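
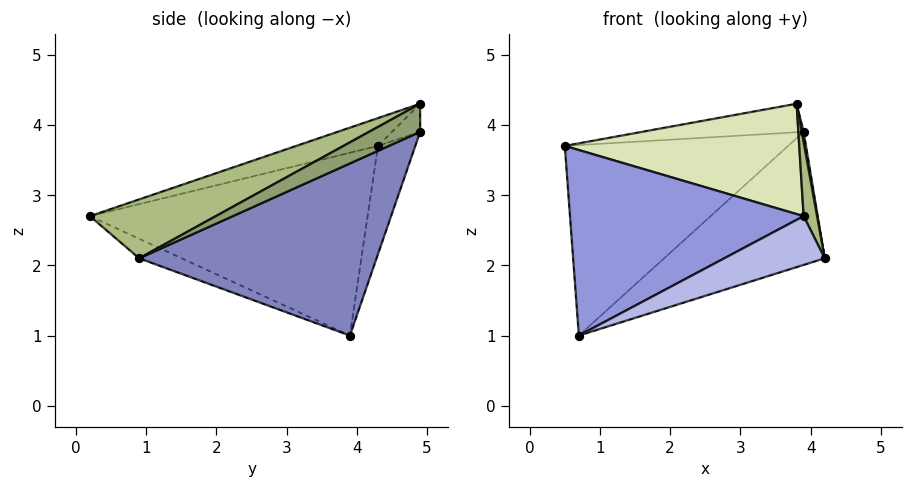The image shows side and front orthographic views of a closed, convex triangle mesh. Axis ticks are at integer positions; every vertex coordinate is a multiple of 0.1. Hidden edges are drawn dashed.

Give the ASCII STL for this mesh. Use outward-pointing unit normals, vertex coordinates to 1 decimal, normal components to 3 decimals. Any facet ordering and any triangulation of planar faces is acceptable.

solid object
 facet normal -0.163 0.974 -0.156
  outer loop
   vertex 0.7 3.9 1.0
   vertex 0.5 4.3 3.7
   vertex 3.9 4.9 3.9
  endloop
 endfacet
 facet normal 0.555 0.376 -0.742
  outer loop
   vertex 0.7 3.9 1.0
   vertex 3.9 4.9 3.9
   vertex 4.2 0.9 2.1
  endloop
 endfacet
 facet normal -0.765 -0.643 0.039
  outer loop
   vertex 3.9 0.2 2.7
   vertex 0.5 4.3 3.7
   vertex 0.7 3.9 1.0
  endloop
 endfacet
 facet normal -0.242 -0.570 -0.786
  outer loop
   vertex 3.9 0.2 2.7
   vertex 0.7 3.9 1.0
   vertex 4.2 0.9 2.1
  endloop
 endfacet
 facet normal 0.970 -0.036 0.242
  outer loop
   vertex 3.8 4.9 4.3
   vertex 4.2 0.9 2.1
   vertex 3.9 4.9 3.9
  endloop
 endfacet
 facet normal 0.932 -0.099 0.350
  outer loop
   vertex 3.8 4.9 4.3
   vertex 3.9 0.2 2.7
   vertex 4.2 0.9 2.1
  endloop
 endfacet
 facet normal -0.171 0.984 -0.043
  outer loop
   vertex 3.8 4.9 4.3
   vertex 3.9 4.9 3.9
   vertex 0.5 4.3 3.7
  endloop
 endfacet
 facet normal -0.112 -0.322 0.940
  outer loop
   vertex 3.8 4.9 4.3
   vertex 0.5 4.3 3.7
   vertex 3.9 0.2 2.7
  endloop
 endfacet
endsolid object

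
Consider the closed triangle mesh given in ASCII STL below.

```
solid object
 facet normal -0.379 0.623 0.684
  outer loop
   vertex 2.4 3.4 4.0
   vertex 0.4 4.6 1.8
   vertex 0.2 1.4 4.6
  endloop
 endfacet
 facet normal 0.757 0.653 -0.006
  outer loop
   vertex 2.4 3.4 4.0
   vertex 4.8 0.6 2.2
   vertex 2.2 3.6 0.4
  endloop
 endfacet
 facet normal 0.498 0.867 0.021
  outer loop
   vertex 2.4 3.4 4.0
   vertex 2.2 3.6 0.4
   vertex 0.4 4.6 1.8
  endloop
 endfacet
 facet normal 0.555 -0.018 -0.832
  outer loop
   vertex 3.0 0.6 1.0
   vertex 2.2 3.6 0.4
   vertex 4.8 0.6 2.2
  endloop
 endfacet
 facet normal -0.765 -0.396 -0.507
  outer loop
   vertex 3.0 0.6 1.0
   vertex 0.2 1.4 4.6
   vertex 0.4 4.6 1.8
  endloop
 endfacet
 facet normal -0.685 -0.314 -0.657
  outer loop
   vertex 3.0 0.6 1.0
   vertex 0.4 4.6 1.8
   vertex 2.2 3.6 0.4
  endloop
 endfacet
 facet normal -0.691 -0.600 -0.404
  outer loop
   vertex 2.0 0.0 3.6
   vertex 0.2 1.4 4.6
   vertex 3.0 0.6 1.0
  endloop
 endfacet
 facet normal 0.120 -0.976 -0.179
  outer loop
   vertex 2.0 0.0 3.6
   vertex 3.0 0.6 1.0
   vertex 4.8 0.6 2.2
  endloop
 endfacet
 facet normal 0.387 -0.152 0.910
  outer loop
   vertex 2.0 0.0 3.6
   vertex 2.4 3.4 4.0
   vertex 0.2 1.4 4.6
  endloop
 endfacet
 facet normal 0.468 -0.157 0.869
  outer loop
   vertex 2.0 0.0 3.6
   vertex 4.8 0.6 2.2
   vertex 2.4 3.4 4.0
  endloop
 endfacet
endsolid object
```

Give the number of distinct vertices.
7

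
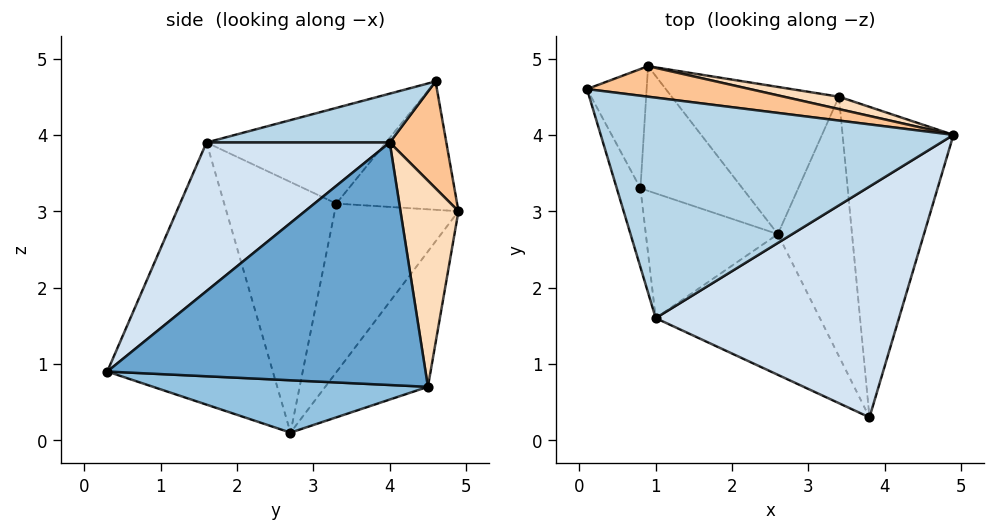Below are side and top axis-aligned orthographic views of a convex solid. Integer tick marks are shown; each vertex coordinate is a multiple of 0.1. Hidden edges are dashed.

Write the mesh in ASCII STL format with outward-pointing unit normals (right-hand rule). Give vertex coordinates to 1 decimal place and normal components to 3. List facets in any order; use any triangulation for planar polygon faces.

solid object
 facet normal 0.907 0.067 -0.415
  outer loop
   vertex 3.4 4.5 0.7
   vertex 4.9 4.0 3.9
   vertex 3.8 0.3 0.9
  endloop
 endfacet
 facet normal 0.577 0.016 -0.817
  outer loop
   vertex 3.4 4.5 0.7
   vertex 3.8 0.3 0.9
   vertex 2.6 2.7 0.1
  endloop
 endfacet
 facet normal 0.134 -0.218 0.967
  outer loop
   vertex 1.0 1.6 3.9
   vertex 4.9 4.0 3.9
   vertex 0.1 4.6 4.7
  endloop
 endfacet
 facet normal 0.398 -0.646 0.651
  outer loop
   vertex 1.0 1.6 3.9
   vertex 3.8 0.3 0.9
   vertex 4.9 4.0 3.9
  endloop
 endfacet
 facet normal -0.727 -0.515 -0.455
  outer loop
   vertex 1.0 1.6 3.9
   vertex 2.6 2.7 0.1
   vertex 3.8 0.3 0.9
  endloop
 endfacet
 facet normal -0.554 0.474 -0.684
  outer loop
   vertex 0.9 4.9 3.0
   vertex 3.4 4.5 0.7
   vertex 2.6 2.7 0.1
  endloop
 endfacet
 facet normal 0.160 0.956 0.244
  outer loop
   vertex 0.9 4.9 3.0
   vertex 0.1 4.6 4.7
   vertex 4.9 4.0 3.9
  endloop
 endfacet
 facet normal 0.207 0.977 0.055
  outer loop
   vertex 0.9 4.9 3.0
   vertex 4.9 4.0 3.9
   vertex 3.4 4.5 0.7
  endloop
 endfacet
 facet normal -0.947 -0.222 -0.234
  outer loop
   vertex 0.8 3.3 3.1
   vertex 1.0 1.6 3.9
   vertex 0.1 4.6 4.7
  endloop
 endfacet
 facet normal -0.842 -0.308 -0.444
  outer loop
   vertex 0.8 3.3 3.1
   vertex 2.6 2.7 0.1
   vertex 1.0 1.6 3.9
  endloop
 endfacet
 facet normal -0.906 0.030 -0.421
  outer loop
   vertex 0.8 3.3 3.1
   vertex 0.1 4.6 4.7
   vertex 0.9 4.9 3.0
  endloop
 endfacet
 facet normal -0.855 0.021 -0.517
  outer loop
   vertex 0.8 3.3 3.1
   vertex 0.9 4.9 3.0
   vertex 2.6 2.7 0.1
  endloop
 endfacet
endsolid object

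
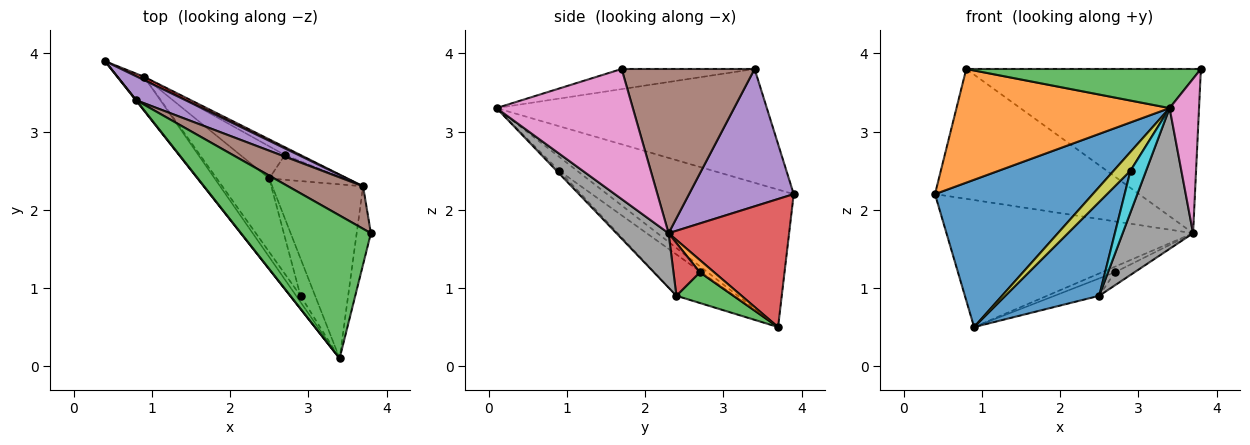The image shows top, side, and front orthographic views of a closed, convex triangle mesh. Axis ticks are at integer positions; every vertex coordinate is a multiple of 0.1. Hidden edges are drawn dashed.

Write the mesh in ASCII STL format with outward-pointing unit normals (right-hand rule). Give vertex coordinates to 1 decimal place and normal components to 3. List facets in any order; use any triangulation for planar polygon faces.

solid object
 facet normal -0.755 -0.639 -0.147
  outer loop
   vertex 0.9 3.7 0.5
   vertex 3.4 0.1 3.3
   vertex 0.4 3.9 2.2
  endloop
 endfacet
 facet normal -0.785 -0.619 0.003
  outer loop
   vertex 0.8 3.4 3.8
   vertex 0.4 3.9 2.2
   vertex 3.4 0.1 3.3
  endloop
 endfacet
 facet normal -0.148 -0.261 0.954
  outer loop
   vertex 0.8 3.4 3.8
   vertex 3.4 0.1 3.3
   vertex 3.8 1.7 3.8
  endloop
 endfacet
 facet normal 0.439 0.898 0.023
  outer loop
   vertex 3.7 2.3 1.7
   vertex 0.9 3.7 0.5
   vertex 0.4 3.9 2.2
  endloop
 endfacet
 facet normal 0.450 0.878 0.162
  outer loop
   vertex 3.7 2.3 1.7
   vertex 0.4 3.9 2.2
   vertex 0.8 3.4 3.8
  endloop
 endfacet
 facet normal 0.481 0.849 0.220
  outer loop
   vertex 3.7 2.3 1.7
   vertex 0.8 3.4 3.8
   vertex 3.8 1.7 3.8
  endloop
 endfacet
 facet normal 0.972 -0.210 -0.106
  outer loop
   vertex 3.7 2.3 1.7
   vertex 3.8 1.7 3.8
   vertex 3.4 0.1 3.3
  endloop
 endfacet
 facet normal 0.422 -0.570 -0.705
  outer loop
   vertex 2.5 2.4 0.9
   vertex 3.7 2.3 1.7
   vertex 3.4 0.1 3.3
  endloop
 endfacet
 facet normal -0.711 -0.667 -0.222
  outer loop
   vertex 2.9 0.9 2.5
   vertex 3.4 0.1 3.3
   vertex 0.9 3.7 0.5
  endloop
 endfacet
 facet normal -0.123 -0.739 -0.662
  outer loop
   vertex 2.9 0.9 2.5
   vertex 2.5 2.4 0.9
   vertex 3.4 0.1 3.3
  endloop
 endfacet
 facet normal -0.437 -0.708 -0.555
  outer loop
   vertex 2.9 0.9 2.5
   vertex 0.9 3.7 0.5
   vertex 2.5 2.4 0.9
  endloop
 endfacet
 facet normal 0.539 0.490 -0.686
  outer loop
   vertex 2.7 2.7 1.2
   vertex 0.9 3.7 0.5
   vertex 3.7 2.3 1.7
  endloop
 endfacet
 facet normal 0.518 0.407 -0.752
  outer loop
   vertex 2.7 2.7 1.2
   vertex 2.5 2.4 0.9
   vertex 0.9 3.7 0.5
  endloop
 endfacet
 facet normal 0.532 0.394 -0.749
  outer loop
   vertex 2.7 2.7 1.2
   vertex 3.7 2.3 1.7
   vertex 2.5 2.4 0.9
  endloop
 endfacet
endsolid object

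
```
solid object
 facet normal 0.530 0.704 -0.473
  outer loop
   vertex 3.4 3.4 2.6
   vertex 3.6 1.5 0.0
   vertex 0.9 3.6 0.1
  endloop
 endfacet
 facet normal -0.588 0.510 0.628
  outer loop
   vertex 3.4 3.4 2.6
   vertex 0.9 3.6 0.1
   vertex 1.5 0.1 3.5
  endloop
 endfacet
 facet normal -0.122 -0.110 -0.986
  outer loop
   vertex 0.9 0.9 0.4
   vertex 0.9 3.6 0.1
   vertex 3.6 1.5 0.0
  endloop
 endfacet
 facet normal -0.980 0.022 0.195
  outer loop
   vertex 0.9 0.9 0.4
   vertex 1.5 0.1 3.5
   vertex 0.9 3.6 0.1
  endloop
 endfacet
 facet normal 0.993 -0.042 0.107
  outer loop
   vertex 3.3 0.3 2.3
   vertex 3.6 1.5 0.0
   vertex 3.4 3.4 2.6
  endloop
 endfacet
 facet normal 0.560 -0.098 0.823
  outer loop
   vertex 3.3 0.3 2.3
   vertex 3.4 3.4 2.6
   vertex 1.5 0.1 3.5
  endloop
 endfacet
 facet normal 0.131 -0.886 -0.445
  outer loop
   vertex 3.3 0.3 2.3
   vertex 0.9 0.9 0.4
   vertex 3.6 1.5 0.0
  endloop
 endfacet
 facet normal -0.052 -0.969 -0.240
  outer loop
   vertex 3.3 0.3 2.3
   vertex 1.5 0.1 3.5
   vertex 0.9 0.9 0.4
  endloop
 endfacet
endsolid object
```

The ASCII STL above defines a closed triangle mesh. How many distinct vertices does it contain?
6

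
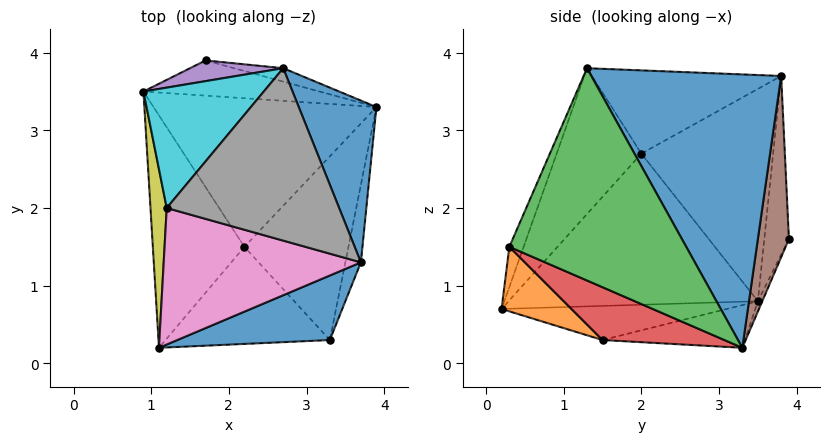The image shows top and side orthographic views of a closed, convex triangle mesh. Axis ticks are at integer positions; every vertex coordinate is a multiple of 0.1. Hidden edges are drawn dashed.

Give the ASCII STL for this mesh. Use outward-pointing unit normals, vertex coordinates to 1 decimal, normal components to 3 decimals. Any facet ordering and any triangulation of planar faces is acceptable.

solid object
 facet normal 0.894 0.368 0.254
  outer loop
   vertex 2.7 3.8 3.7
   vertex 3.7 1.3 3.8
   vertex 3.9 3.3 0.2
  endloop
 endfacet
 facet normal -0.187 0.122 -0.975
  outer loop
   vertex 2.2 1.5 0.3
   vertex 0.9 3.5 0.8
   vertex 3.9 3.3 0.2
  endloop
 endfacet
 facet normal -0.349 0.007 -0.937
  outer loop
   vertex 2.2 1.5 0.3
   vertex 1.1 0.2 0.7
   vertex 0.9 3.5 0.8
  endloop
 endfacet
 facet normal -0.025 0.904 -0.427
  outer loop
   vertex 1.7 3.9 1.6
   vertex 3.9 3.3 0.2
   vertex 0.9 3.5 0.8
  endloop
 endfacet
 facet normal -0.676 0.647 0.353
  outer loop
   vertex 1.7 3.9 1.6
   vertex 0.9 3.5 0.8
   vertex 2.7 3.8 3.7
  endloop
 endfacet
 facet normal 0.226 0.972 -0.061
  outer loop
   vertex 1.7 3.9 1.6
   vertex 2.7 3.8 3.7
   vertex 3.9 3.3 0.2
  endloop
 endfacet
 facet normal -0.451 -0.652 0.609
  outer loop
   vertex 1.2 2.0 2.7
   vertex 1.1 0.2 0.7
   vertex 3.7 1.3 3.8
  endloop
 endfacet
 facet normal -0.431 -0.137 0.892
  outer loop
   vertex 1.2 2.0 2.7
   vertex 3.7 1.3 3.8
   vertex 2.7 3.8 3.7
  endloop
 endfacet
 facet normal -0.992 -0.063 0.107
  outer loop
   vertex 1.2 2.0 2.7
   vertex 0.9 3.5 0.8
   vertex 1.1 0.2 0.7
  endloop
 endfacet
 facet normal -0.793 0.411 0.450
  outer loop
   vertex 1.2 2.0 2.7
   vertex 2.7 3.8 3.7
   vertex 0.9 3.5 0.8
  endloop
 endfacet
 facet normal -0.109 -0.905 0.412
  outer loop
   vertex 3.3 0.3 1.5
   vertex 3.7 1.3 3.8
   vertex 1.1 0.2 0.7
  endloop
 endfacet
 facet normal 0.314 -0.512 -0.800
  outer loop
   vertex 3.3 0.3 1.5
   vertex 1.1 0.2 0.7
   vertex 2.2 1.5 0.3
  endloop
 endfacet
 facet normal 0.972 -0.225 -0.071
  outer loop
   vertex 3.3 0.3 1.5
   vertex 3.9 3.3 0.2
   vertex 3.7 1.3 3.8
  endloop
 endfacet
 facet normal 0.408 -0.430 -0.805
  outer loop
   vertex 3.3 0.3 1.5
   vertex 2.2 1.5 0.3
   vertex 3.9 3.3 0.2
  endloop
 endfacet
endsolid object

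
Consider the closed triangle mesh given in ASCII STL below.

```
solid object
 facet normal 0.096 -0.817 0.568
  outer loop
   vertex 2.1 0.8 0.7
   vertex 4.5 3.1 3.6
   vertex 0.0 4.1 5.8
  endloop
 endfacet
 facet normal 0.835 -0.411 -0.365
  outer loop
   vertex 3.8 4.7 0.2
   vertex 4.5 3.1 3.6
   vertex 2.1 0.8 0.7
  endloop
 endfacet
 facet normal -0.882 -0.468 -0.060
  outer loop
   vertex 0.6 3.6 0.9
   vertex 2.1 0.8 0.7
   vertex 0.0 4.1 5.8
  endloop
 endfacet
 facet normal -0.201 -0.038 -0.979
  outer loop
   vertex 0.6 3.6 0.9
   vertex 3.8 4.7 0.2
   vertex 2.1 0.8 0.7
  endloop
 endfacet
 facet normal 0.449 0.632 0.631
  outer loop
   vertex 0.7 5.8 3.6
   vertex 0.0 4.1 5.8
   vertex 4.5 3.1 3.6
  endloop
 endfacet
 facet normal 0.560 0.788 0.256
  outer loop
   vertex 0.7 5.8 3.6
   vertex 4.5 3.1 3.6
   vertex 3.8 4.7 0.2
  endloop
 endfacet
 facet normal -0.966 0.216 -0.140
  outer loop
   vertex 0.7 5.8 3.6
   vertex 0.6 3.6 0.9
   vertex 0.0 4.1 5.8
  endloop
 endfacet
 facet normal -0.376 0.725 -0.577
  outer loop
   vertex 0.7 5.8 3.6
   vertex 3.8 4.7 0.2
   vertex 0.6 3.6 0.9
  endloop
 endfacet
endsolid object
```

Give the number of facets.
8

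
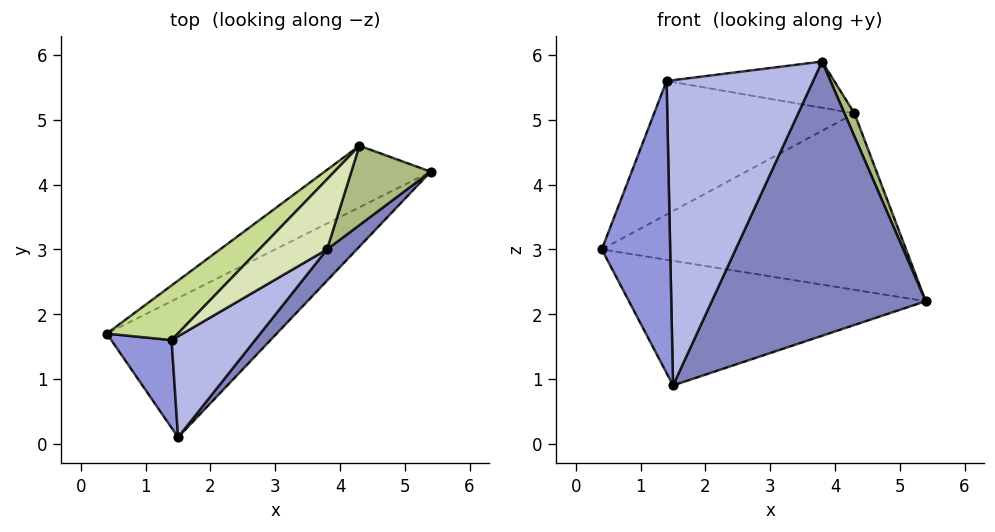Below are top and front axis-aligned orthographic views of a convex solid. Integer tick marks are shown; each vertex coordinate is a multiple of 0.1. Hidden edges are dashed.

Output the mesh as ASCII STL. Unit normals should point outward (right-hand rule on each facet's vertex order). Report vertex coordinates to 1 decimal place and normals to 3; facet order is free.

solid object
 facet normal -0.412 0.608 -0.679
  outer loop
   vertex 1.5 0.1 0.9
   vertex 0.4 1.7 3.0
   vertex 5.4 4.2 2.2
  endloop
 endfacet
 facet normal 0.710 -0.700 0.080
  outer loop
   vertex 3.8 3.0 5.9
   vertex 1.5 0.1 0.9
   vertex 5.4 4.2 2.2
  endloop
 endfacet
 facet normal -0.645 -0.732 0.220
  outer loop
   vertex 1.4 1.6 5.6
   vertex 0.4 1.7 3.0
   vertex 1.5 0.1 0.9
  endloop
 endfacet
 facet normal 0.458 -0.844 0.279
  outer loop
   vertex 1.4 1.6 5.6
   vertex 1.5 0.1 0.9
   vertex 3.8 3.0 5.9
  endloop
 endfacet
 facet normal -0.465 0.836 -0.292
  outer loop
   vertex 4.3 4.6 5.1
   vertex 5.4 4.2 2.2
   vertex 0.4 1.7 3.0
  endloop
 endfacet
 facet normal 0.925 -0.106 0.365
  outer loop
   vertex 4.3 4.6 5.1
   vertex 3.8 3.0 5.9
   vertex 5.4 4.2 2.2
  endloop
 endfacet
 facet normal -0.666 0.691 0.283
  outer loop
   vertex 4.3 4.6 5.1
   vertex 0.4 1.7 3.0
   vertex 1.4 1.6 5.6
  endloop
 endfacet
 facet normal -0.391 0.506 0.768
  outer loop
   vertex 4.3 4.6 5.1
   vertex 1.4 1.6 5.6
   vertex 3.8 3.0 5.9
  endloop
 endfacet
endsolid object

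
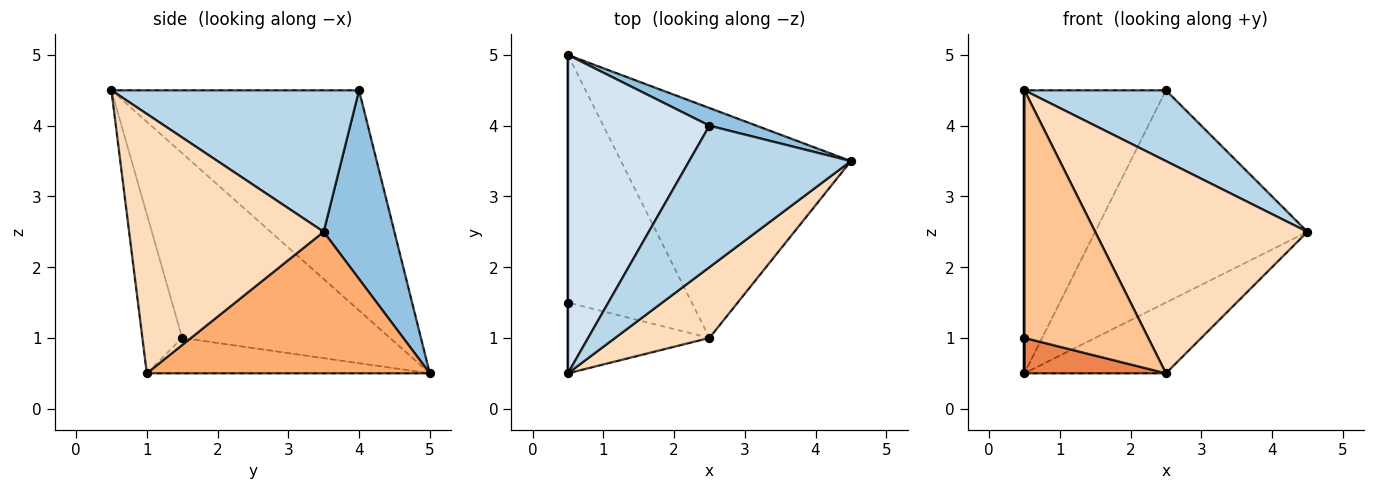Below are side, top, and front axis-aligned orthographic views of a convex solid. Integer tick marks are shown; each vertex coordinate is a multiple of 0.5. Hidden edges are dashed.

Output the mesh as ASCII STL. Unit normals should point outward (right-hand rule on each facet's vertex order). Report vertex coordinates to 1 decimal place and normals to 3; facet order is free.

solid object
 facet normal -1.000 0.000 0.000
  outer loop
   vertex 0.5 0.5 4.5
   vertex 0.5 5.0 0.5
   vertex 0.5 1.5 1.0
  endloop
 endfacet
 facet normal 0.315 0.946 0.079
  outer loop
   vertex 2.5 4.0 4.5
   vertex 4.5 3.5 2.5
   vertex 0.5 5.0 0.5
  endloop
 endfacet
 facet normal 0.616 -0.352 0.704
  outer loop
   vertex 2.5 4.0 4.5
   vertex 0.5 0.5 4.5
   vertex 4.5 3.5 2.5
  endloop
 endfacet
 facet normal -0.758 0.433 0.487
  outer loop
   vertex 2.5 4.0 4.5
   vertex 0.5 5.0 0.5
   vertex 0.5 0.5 4.5
  endloop
 endfacet
 facet normal -0.272 -0.136 -0.953
  outer loop
   vertex 2.5 1.0 0.5
   vertex 0.5 1.5 1.0
   vertex 0.5 5.0 0.5
  endloop
 endfacet
 facet normal 0.507 0.253 -0.824
  outer loop
   vertex 2.5 1.0 0.5
   vertex 0.5 5.0 0.5
   vertex 4.5 3.5 2.5
  endloop
 endfacet
 facet normal -0.295 -0.919 -0.262
  outer loop
   vertex 2.5 1.0 0.5
   vertex 0.5 0.5 4.5
   vertex 0.5 1.5 1.0
  endloop
 endfacet
 facet normal 0.656 -0.716 0.239
  outer loop
   vertex 2.5 1.0 0.5
   vertex 4.5 3.5 2.5
   vertex 0.5 0.5 4.5
  endloop
 endfacet
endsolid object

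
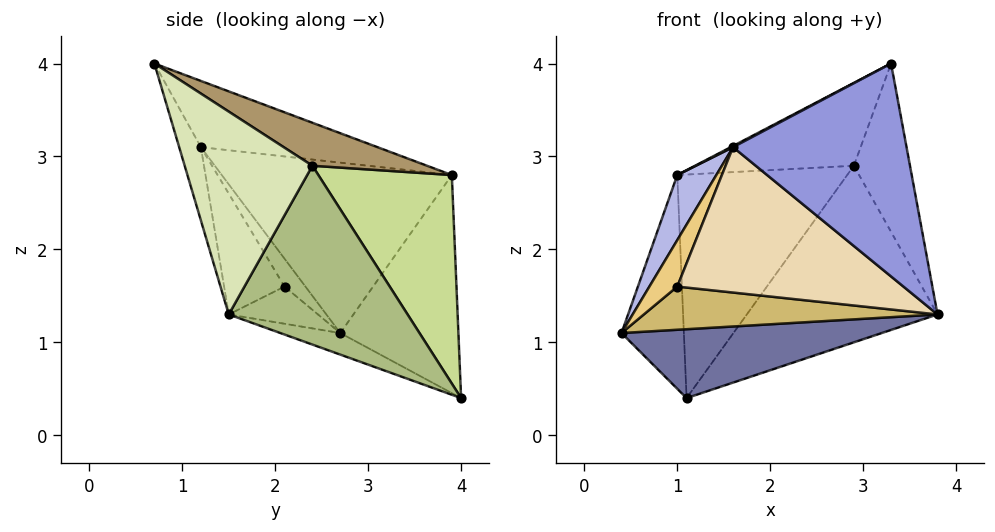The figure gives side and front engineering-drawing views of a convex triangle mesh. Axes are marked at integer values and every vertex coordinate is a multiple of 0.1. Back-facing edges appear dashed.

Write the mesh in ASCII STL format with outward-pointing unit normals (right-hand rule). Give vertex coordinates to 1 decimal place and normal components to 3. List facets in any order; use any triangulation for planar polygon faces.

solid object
 facet normal -0.099 -0.430 -0.897
  outer loop
   vertex 1.1 4.0 0.4
   vertex 3.8 1.5 1.3
   vertex 0.4 2.7 1.1
  endloop
 endfacet
 facet normal -0.884 0.467 -0.017
  outer loop
   vertex 1.0 3.9 2.8
   vertex 1.1 4.0 0.4
   vertex 0.4 2.7 1.1
  endloop
 endfacet
 facet normal -0.118 -0.946 -0.302
  outer loop
   vertex 1.6 1.2 3.1
   vertex 3.8 1.5 1.3
   vertex 3.3 0.7 4.0
  endloop
 endfacet
 facet normal -0.894 -0.152 0.422
  outer loop
   vertex 1.6 1.2 3.1
   vertex 1.0 3.9 2.8
   vertex 0.4 2.7 1.1
  endloop
 endfacet
 facet normal -0.469 -0.006 0.883
  outer loop
   vertex 1.6 1.2 3.1
   vertex 3.3 0.7 4.0
   vertex 1.0 3.9 2.8
  endloop
 endfacet
 facet normal 0.684 0.729 -0.026
  outer loop
   vertex 2.9 2.4 2.9
   vertex 3.8 1.5 1.3
   vertex 1.1 4.0 0.4
  endloop
 endfacet
 facet normal 0.617 0.785 0.058
  outer loop
   vertex 2.9 2.4 2.9
   vertex 1.1 4.0 0.4
   vertex 1.0 3.9 2.8
  endloop
 endfacet
 facet normal 0.880 0.386 0.277
  outer loop
   vertex 2.9 2.4 2.9
   vertex 3.3 0.7 4.0
   vertex 3.8 1.5 1.3
  endloop
 endfacet
 facet normal 0.406 0.562 0.721
  outer loop
   vertex 2.9 2.4 2.9
   vertex 1.0 3.9 2.8
   vertex 3.3 0.7 4.0
  endloop
 endfacet
 facet normal -0.227 -0.747 -0.624
  outer loop
   vertex 1.0 2.1 1.6
   vertex 0.4 2.7 1.1
   vertex 3.8 1.5 1.3
  endloop
 endfacet
 facet normal -0.583 -0.778 -0.233
  outer loop
   vertex 1.0 2.1 1.6
   vertex 1.6 1.2 3.1
   vertex 0.4 2.7 1.1
  endloop
 endfacet
 facet normal -0.233 -0.872 -0.430
  outer loop
   vertex 1.0 2.1 1.6
   vertex 3.8 1.5 1.3
   vertex 1.6 1.2 3.1
  endloop
 endfacet
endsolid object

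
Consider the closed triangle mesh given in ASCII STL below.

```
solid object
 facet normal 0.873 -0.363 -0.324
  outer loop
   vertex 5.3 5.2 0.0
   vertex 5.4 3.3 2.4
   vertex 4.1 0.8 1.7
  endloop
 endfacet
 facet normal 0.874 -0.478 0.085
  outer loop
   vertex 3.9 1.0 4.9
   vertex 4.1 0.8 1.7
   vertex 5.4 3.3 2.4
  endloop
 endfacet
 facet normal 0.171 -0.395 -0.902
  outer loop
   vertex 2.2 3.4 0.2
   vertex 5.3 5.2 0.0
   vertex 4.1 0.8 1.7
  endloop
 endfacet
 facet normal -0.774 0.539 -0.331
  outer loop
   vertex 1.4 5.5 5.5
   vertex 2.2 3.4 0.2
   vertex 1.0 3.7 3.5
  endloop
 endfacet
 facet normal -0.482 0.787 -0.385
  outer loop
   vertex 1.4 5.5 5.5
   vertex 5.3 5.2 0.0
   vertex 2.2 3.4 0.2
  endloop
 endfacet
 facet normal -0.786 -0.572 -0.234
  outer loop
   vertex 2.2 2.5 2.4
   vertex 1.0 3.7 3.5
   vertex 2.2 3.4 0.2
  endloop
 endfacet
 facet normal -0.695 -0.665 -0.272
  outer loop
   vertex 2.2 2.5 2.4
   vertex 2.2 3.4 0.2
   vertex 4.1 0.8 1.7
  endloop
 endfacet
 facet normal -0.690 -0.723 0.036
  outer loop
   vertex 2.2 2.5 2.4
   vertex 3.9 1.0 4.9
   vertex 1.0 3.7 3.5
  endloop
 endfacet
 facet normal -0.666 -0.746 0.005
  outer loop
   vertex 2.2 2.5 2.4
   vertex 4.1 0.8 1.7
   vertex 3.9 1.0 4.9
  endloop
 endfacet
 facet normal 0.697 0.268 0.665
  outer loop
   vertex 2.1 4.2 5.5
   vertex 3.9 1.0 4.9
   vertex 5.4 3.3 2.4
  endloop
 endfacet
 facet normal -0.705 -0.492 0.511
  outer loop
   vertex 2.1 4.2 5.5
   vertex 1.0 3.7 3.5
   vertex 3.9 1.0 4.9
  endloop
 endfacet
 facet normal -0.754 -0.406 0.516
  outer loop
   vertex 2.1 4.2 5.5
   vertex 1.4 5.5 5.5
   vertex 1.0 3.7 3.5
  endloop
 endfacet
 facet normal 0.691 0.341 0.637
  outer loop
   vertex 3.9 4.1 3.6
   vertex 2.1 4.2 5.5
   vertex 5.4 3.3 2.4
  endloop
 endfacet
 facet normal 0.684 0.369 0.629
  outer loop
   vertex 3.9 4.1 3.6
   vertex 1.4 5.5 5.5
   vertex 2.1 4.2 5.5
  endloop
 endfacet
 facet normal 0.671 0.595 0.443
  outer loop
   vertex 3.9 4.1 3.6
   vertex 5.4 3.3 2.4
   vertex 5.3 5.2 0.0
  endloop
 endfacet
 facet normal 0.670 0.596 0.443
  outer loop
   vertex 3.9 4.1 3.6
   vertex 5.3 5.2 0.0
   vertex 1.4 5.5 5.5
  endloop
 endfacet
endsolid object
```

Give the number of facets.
16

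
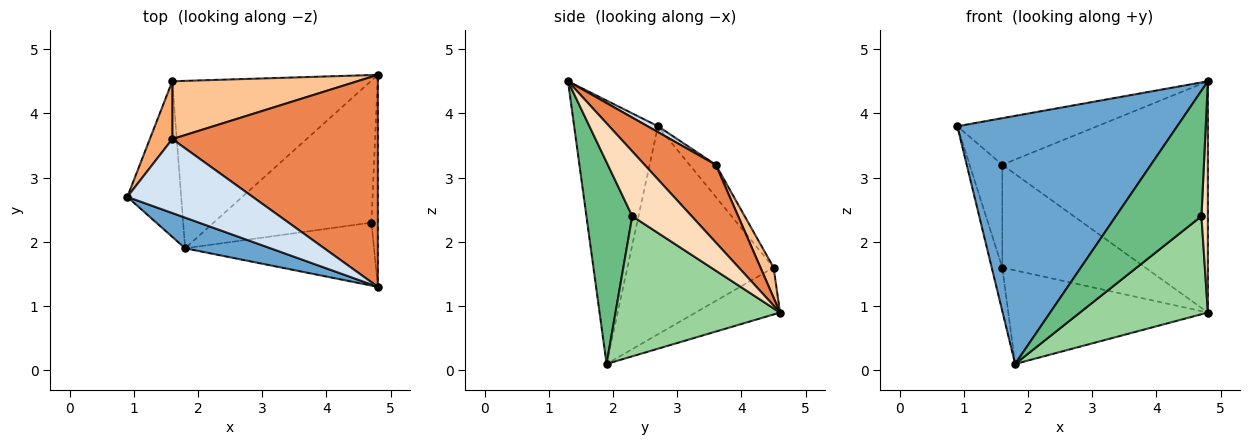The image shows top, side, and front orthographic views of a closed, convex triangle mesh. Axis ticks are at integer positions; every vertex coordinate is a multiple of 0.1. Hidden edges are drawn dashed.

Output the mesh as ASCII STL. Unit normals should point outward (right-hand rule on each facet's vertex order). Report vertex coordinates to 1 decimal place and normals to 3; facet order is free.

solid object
 facet normal -0.354 -0.928 0.115
  outer loop
   vertex 1.8 1.9 0.1
   vertex 4.8 1.3 4.5
   vertex 0.9 2.7 3.8
  endloop
 endfacet
 facet normal -0.966 0.070 -0.250
  outer loop
   vertex 1.6 4.5 1.6
   vertex 1.8 1.9 0.1
   vertex 0.9 2.7 3.8
  endloop
 endfacet
 facet normal -0.202 0.478 -0.855
  outer loop
   vertex 1.6 4.5 1.6
   vertex 4.8 4.6 0.9
   vertex 1.8 1.9 0.1
  endloop
 endfacet
 facet normal 0.040 0.533 0.845
  outer loop
   vertex 1.6 3.6 3.2
   vertex 0.9 2.7 3.8
   vertex 4.8 1.3 4.5
  endloop
 endfacet
 facet normal 0.247 0.714 0.655
  outer loop
   vertex 1.6 3.6 3.2
   vertex 4.8 1.3 4.5
   vertex 4.8 4.6 0.9
  endloop
 endfacet
 facet normal -0.574 0.714 0.402
  outer loop
   vertex 1.6 3.6 3.2
   vertex 1.6 4.5 1.6
   vertex 0.9 2.7 3.8
  endloop
 endfacet
 facet normal 0.080 0.869 0.489
  outer loop
   vertex 1.6 3.6 3.2
   vertex 4.8 4.6 0.9
   vertex 1.6 4.5 1.6
  endloop
 endfacet
 facet normal 0.989 -0.107 -0.098
  outer loop
   vertex 4.7 2.3 2.4
   vertex 4.8 4.6 0.9
   vertex 4.8 1.3 4.5
  endloop
 endfacet
 facet normal 0.432 -0.806 -0.404
  outer loop
   vertex 4.7 2.3 2.4
   vertex 4.8 1.3 4.5
   vertex 1.8 1.9 0.1
  endloop
 endfacet
 facet normal 0.590 -0.459 -0.664
  outer loop
   vertex 4.7 2.3 2.4
   vertex 1.8 1.9 0.1
   vertex 4.8 4.6 0.9
  endloop
 endfacet
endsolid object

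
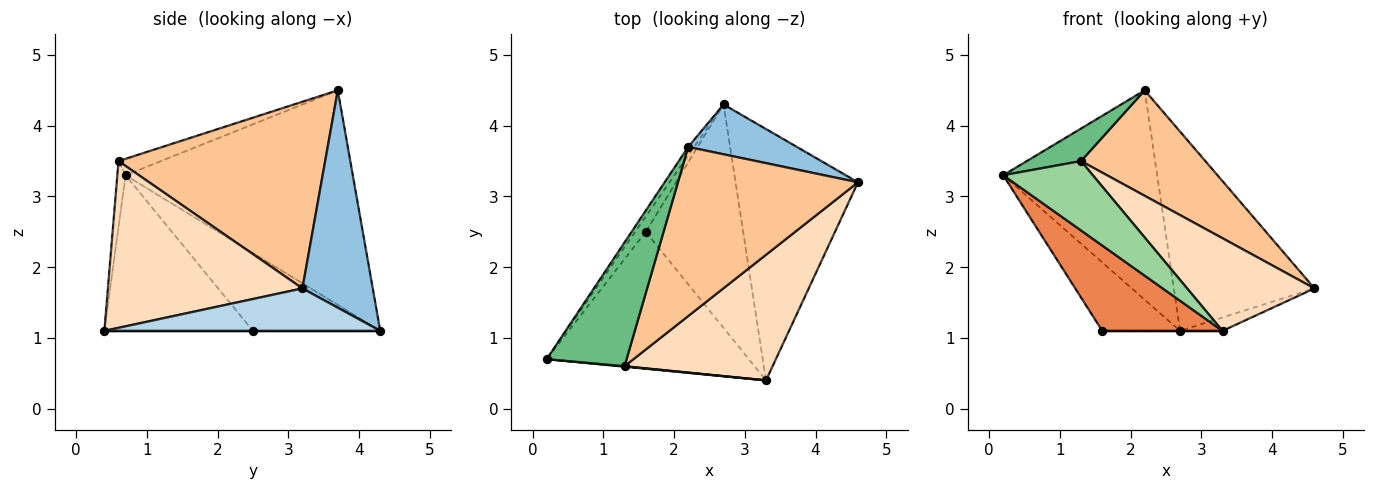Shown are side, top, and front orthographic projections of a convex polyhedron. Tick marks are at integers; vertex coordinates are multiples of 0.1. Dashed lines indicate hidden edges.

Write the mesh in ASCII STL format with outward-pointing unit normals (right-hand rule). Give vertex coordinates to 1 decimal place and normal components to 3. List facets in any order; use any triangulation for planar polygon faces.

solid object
 facet normal -0.828 0.561 -0.023
  outer loop
   vertex 2.2 3.7 4.5
   vertex 2.7 4.3 1.1
   vertex 0.2 0.7 3.3
  endloop
 endfacet
 facet normal 0.436 0.873 0.218
  outer loop
   vertex 2.2 3.7 4.5
   vertex 4.6 3.2 1.7
   vertex 2.7 4.3 1.1
  endloop
 endfacet
 facet normal 0.327 0.050 -0.944
  outer loop
   vertex 3.3 0.4 1.1
   vertex 2.7 4.3 1.1
   vertex 4.6 3.2 1.7
  endloop
 endfacet
 facet normal -0.848 0.518 -0.116
  outer loop
   vertex 1.6 2.5 1.1
   vertex 0.2 0.7 3.3
   vertex 2.7 4.3 1.1
  endloop
 endfacet
 facet normal -0.547 -0.443 -0.710
  outer loop
   vertex 1.6 2.5 1.1
   vertex 3.3 0.4 1.1
   vertex 0.2 0.7 3.3
  endloop
 endfacet
 facet normal 0.000 0.000 -1.000
  outer loop
   vertex 1.6 2.5 1.1
   vertex 2.7 4.3 1.1
   vertex 3.3 0.4 1.1
  endloop
 endfacet
 facet normal 0.661 -0.397 0.637
  outer loop
   vertex 1.3 0.6 3.5
   vertex 4.6 3.2 1.7
   vertex 2.2 3.7 4.5
  endloop
 endfacet
 facet normal 0.672 -0.440 0.596
  outer loop
   vertex 1.3 0.6 3.5
   vertex 3.3 0.4 1.1
   vertex 4.6 3.2 1.7
  endloop
 endfacet
 facet normal -0.195 -0.249 0.949
  outer loop
   vertex 1.3 0.6 3.5
   vertex 2.2 3.7 4.5
   vertex 0.2 0.7 3.3
  endloop
 endfacet
 facet normal -0.092 -0.996 0.007
  outer loop
   vertex 1.3 0.6 3.5
   vertex 0.2 0.7 3.3
   vertex 3.3 0.4 1.1
  endloop
 endfacet
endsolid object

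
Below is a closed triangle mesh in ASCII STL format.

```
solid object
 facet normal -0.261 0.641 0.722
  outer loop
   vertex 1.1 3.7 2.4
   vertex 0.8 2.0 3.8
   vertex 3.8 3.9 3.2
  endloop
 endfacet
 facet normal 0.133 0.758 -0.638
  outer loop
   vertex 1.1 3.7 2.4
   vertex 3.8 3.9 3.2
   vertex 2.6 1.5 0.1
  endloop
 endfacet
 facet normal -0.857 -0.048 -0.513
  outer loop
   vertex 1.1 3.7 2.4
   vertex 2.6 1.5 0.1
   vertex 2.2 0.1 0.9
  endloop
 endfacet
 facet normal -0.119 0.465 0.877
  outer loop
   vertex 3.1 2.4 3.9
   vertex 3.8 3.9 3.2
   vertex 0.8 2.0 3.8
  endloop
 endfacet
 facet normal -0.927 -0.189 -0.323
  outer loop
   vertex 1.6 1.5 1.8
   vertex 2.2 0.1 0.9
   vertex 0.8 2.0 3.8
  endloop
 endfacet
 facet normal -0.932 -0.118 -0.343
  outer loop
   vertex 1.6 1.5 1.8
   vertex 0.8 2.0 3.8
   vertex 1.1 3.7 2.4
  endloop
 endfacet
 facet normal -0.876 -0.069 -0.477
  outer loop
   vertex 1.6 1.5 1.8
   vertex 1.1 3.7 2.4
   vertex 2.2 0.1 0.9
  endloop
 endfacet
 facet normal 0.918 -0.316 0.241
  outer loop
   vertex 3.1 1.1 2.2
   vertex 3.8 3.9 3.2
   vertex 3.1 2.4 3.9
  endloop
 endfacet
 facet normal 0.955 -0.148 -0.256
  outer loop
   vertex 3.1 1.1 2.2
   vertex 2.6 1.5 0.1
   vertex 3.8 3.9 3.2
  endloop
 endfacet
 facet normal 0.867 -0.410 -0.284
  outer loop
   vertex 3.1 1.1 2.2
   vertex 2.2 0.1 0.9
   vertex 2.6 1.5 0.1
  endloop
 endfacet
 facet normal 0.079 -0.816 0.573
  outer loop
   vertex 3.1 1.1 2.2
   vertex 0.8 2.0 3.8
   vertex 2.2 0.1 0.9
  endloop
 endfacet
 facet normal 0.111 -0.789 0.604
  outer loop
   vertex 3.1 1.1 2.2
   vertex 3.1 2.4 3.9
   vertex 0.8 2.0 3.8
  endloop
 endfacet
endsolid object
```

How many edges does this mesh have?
18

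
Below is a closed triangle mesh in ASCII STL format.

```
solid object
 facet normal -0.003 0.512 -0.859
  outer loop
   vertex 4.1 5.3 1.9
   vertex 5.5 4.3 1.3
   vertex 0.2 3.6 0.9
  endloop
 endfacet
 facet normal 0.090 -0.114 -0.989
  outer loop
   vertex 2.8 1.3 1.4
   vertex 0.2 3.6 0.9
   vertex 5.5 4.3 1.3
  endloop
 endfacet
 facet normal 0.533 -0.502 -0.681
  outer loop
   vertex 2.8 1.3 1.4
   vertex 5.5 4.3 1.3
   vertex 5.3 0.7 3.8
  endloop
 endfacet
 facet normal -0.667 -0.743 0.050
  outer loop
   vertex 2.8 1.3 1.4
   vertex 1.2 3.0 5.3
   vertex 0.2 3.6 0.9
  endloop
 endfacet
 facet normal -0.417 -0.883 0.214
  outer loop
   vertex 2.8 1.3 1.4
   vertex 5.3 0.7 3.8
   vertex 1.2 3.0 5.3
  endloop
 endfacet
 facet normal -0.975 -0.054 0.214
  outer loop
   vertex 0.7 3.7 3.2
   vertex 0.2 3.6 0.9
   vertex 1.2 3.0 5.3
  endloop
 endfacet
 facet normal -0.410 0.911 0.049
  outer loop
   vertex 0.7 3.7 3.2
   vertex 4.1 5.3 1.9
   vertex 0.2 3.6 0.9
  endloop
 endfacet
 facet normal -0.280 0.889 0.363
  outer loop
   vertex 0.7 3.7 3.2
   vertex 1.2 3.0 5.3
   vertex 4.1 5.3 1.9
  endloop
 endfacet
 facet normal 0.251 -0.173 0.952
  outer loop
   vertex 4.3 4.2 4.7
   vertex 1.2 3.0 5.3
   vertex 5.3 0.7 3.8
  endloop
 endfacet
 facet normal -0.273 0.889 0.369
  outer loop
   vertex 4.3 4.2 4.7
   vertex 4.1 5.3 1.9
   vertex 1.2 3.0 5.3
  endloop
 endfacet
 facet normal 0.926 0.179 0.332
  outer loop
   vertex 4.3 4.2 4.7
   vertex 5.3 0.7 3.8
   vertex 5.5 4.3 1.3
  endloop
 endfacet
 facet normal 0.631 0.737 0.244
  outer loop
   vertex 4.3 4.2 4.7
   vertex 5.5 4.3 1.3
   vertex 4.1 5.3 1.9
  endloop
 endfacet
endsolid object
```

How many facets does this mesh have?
12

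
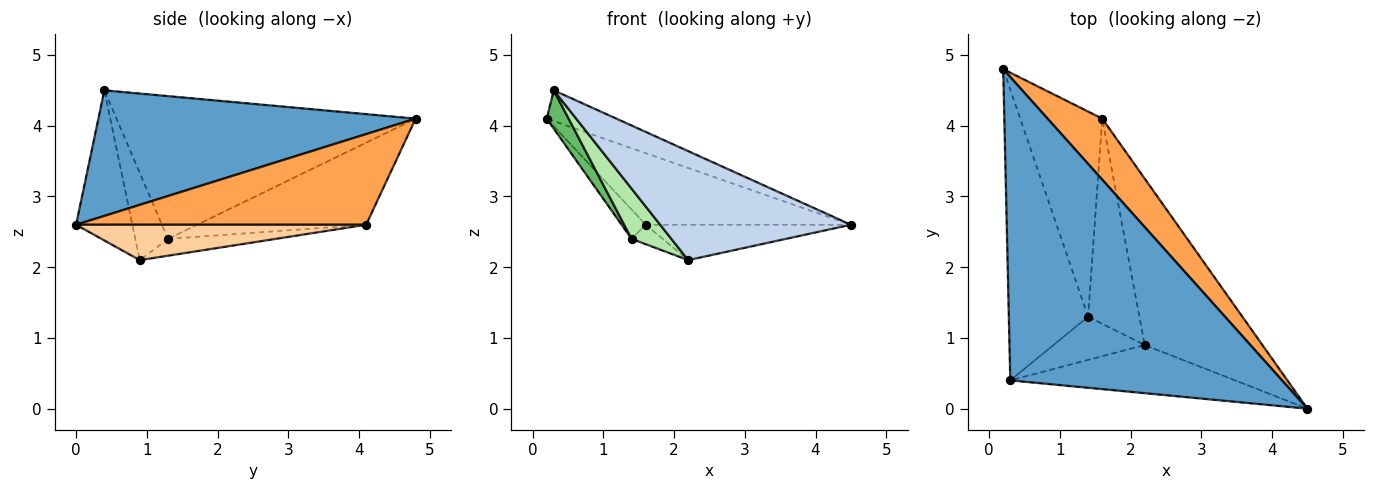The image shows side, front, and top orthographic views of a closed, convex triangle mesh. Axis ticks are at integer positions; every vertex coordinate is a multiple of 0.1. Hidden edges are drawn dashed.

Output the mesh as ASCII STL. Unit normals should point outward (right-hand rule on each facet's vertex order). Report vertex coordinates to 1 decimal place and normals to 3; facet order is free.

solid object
 facet normal 0.418 0.092 0.904
  outer loop
   vertex 0.3 0.4 4.5
   vertex 4.5 0.0 2.6
   vertex 0.2 4.8 4.1
  endloop
 endfacet
 facet normal -0.261 -0.883 -0.390
  outer loop
   vertex 2.2 0.9 2.1
   vertex 4.5 0.0 2.6
   vertex 0.3 0.4 4.5
  endloop
 endfacet
 facet normal 0.732 0.518 0.442
  outer loop
   vertex 1.6 4.1 2.6
   vertex 0.2 4.8 4.1
   vertex 4.5 0.0 2.6
  endloop
 endfacet
 facet normal 0.282 0.200 -0.938
  outer loop
   vertex 1.6 4.1 2.6
   vertex 4.5 0.0 2.6
   vertex 2.2 0.9 2.1
  endloop
 endfacet
 facet normal -0.873 -0.064 -0.484
  outer loop
   vertex 1.4 1.3 2.4
   vertex 0.3 0.4 4.5
   vertex 0.2 4.8 4.1
  endloop
 endfacet
 facet normal -0.529 -0.644 -0.553
  outer loop
   vertex 1.4 1.3 2.4
   vertex 2.2 0.9 2.1
   vertex 0.3 0.4 4.5
  endloop
 endfacet
 facet normal -0.704 0.101 -0.704
  outer loop
   vertex 1.4 1.3 2.4
   vertex 0.2 4.8 4.1
   vertex 1.6 4.1 2.6
  endloop
 endfacet
 facet normal -0.310 0.090 -0.946
  outer loop
   vertex 1.4 1.3 2.4
   vertex 1.6 4.1 2.6
   vertex 2.2 0.9 2.1
  endloop
 endfacet
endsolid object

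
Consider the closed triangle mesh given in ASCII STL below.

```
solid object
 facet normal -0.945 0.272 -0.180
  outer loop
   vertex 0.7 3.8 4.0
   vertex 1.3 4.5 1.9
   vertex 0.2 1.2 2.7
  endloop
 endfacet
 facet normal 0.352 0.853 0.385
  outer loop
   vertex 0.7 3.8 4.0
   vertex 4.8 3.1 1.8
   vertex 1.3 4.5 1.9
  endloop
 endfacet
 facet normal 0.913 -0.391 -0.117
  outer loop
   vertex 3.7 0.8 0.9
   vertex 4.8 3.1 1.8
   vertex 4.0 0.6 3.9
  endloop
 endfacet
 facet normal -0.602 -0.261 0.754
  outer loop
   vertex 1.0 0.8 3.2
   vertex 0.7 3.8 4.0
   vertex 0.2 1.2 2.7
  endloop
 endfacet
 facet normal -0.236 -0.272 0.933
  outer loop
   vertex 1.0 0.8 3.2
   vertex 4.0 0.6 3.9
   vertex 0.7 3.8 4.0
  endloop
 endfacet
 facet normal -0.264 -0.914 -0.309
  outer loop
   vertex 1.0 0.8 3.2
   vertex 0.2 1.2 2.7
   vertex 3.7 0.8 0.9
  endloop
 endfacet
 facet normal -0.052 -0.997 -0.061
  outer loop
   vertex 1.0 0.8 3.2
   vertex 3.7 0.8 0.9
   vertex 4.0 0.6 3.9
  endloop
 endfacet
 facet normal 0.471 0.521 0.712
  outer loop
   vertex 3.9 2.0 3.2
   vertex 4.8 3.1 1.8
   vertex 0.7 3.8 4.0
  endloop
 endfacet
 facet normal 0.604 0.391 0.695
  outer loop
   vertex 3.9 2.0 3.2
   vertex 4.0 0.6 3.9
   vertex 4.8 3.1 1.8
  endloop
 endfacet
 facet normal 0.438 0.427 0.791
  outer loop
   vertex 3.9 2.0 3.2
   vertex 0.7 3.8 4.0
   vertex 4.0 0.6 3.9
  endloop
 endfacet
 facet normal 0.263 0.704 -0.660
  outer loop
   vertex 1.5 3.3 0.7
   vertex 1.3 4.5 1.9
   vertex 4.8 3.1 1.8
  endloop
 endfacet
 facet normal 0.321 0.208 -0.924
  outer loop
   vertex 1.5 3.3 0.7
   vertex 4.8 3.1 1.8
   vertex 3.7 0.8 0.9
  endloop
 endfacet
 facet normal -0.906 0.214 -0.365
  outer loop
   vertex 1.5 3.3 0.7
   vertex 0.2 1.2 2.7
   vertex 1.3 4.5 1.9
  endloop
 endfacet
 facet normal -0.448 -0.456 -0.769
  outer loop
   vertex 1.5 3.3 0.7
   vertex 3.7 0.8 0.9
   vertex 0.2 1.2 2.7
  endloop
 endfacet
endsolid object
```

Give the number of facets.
14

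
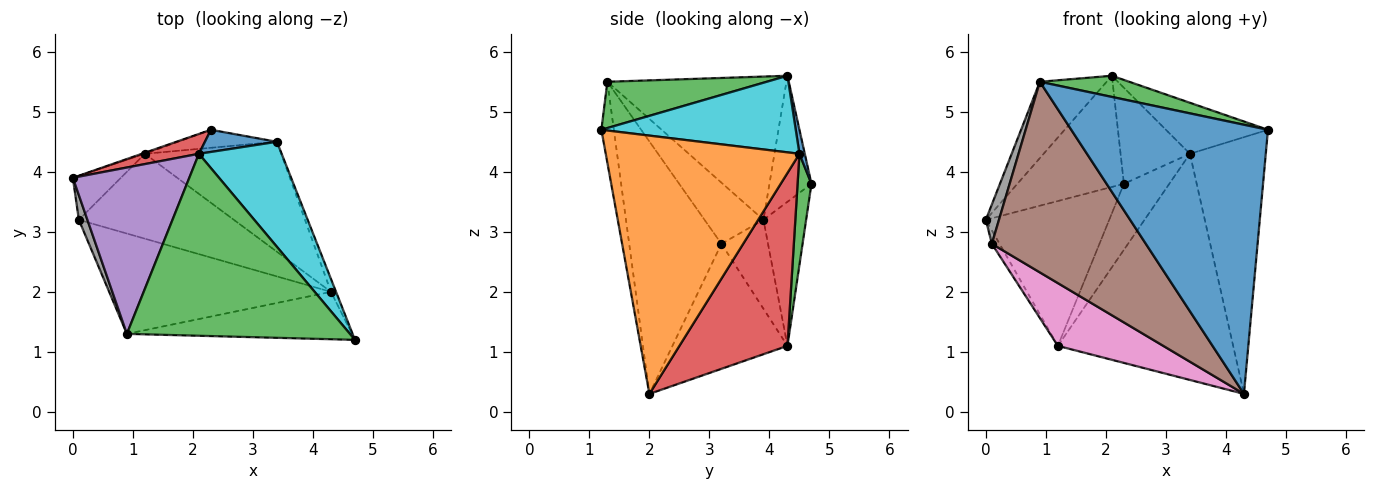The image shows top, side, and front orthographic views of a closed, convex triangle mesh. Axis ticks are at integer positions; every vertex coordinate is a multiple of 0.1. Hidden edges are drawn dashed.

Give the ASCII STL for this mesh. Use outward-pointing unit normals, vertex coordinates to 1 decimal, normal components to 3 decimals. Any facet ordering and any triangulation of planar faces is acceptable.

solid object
 facet normal -0.062 -0.983 -0.173
  outer loop
   vertex 0.9 1.3 5.5
   vertex 4.3 2.0 0.3
   vertex 4.7 1.2 4.7
  endloop
 endfacet
 facet normal -0.327 0.945 -0.007
  outer loop
   vertex 1.2 4.3 1.1
   vertex 0.0 3.9 3.2
   vertex 2.3 4.7 3.8
  endloop
 endfacet
 facet normal 0.202 -0.113 0.973
  outer loop
   vertex 2.1 4.3 5.6
   vertex 0.9 1.3 5.5
   vertex 4.7 1.2 4.7
  endloop
 endfacet
 facet normal -0.362 0.918 0.164
  outer loop
   vertex 2.1 4.3 5.6
   vertex 2.3 4.7 3.8
   vertex 0.0 3.9 3.2
  endloop
 endfacet
 facet normal -0.745 0.278 0.606
  outer loop
   vertex 2.1 4.3 5.6
   vertex 0.0 3.9 3.2
   vertex 0.9 1.3 5.5
  endloop
 endfacet
 facet normal -0.468 -0.782 -0.411
  outer loop
   vertex 0.1 3.2 2.8
   vertex 4.3 2.0 0.3
   vertex 0.9 1.3 5.5
  endloop
 endfacet
 facet normal -0.544 -0.499 -0.675
  outer loop
   vertex 0.1 3.2 2.8
   vertex 1.2 4.3 1.1
   vertex 4.3 2.0 0.3
  endloop
 endfacet
 facet normal -0.967 -0.215 0.135
  outer loop
   vertex 0.1 3.2 2.8
   vertex 0.9 1.3 5.5
   vertex 0.0 3.9 3.2
  endloop
 endfacet
 facet normal -0.871 0.144 -0.470
  outer loop
   vertex 0.1 3.2 2.8
   vertex 0.0 3.9 3.2
   vertex 1.2 4.3 1.1
  endloop
 endfacet
 facet normal 0.640 0.336 0.691
  outer loop
   vertex 3.4 4.5 4.3
   vertex 2.1 4.3 5.6
   vertex 4.7 1.2 4.7
  endloop
 endfacet
 facet normal 0.075 0.972 0.224
  outer loop
   vertex 3.4 4.5 4.3
   vertex 2.3 4.7 3.8
   vertex 2.1 4.3 5.6
  endloop
 endfacet
 facet normal 0.931 0.365 -0.018
  outer loop
   vertex 3.4 4.5 4.3
   vertex 4.7 1.2 4.7
   vertex 4.3 2.0 0.3
  endloop
 endfacet
 facet normal 0.283 0.925 -0.252
  outer loop
   vertex 3.4 4.5 4.3
   vertex 1.2 4.3 1.1
   vertex 2.3 4.7 3.8
  endloop
 endfacet
 facet normal 0.485 0.787 -0.382
  outer loop
   vertex 3.4 4.5 4.3
   vertex 4.3 2.0 0.3
   vertex 1.2 4.3 1.1
  endloop
 endfacet
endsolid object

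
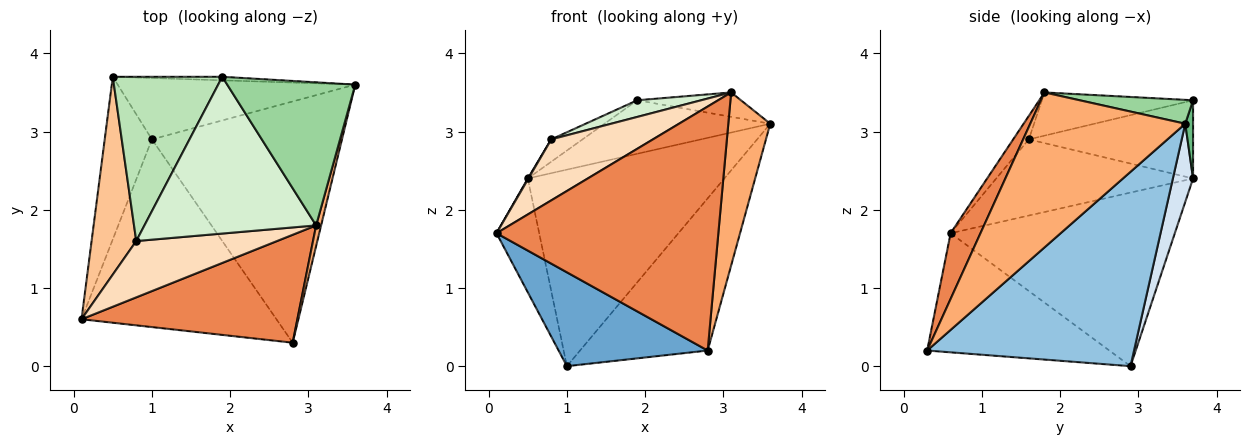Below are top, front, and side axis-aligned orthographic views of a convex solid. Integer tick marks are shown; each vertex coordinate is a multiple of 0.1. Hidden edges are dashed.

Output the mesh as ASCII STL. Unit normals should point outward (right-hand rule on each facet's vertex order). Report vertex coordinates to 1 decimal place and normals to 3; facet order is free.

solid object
 facet normal -0.480 -0.392 -0.785
  outer loop
   vertex 1.0 2.9 0.0
   vertex 2.8 0.3 0.2
   vertex 0.1 0.6 1.7
  endloop
 endfacet
 facet normal 0.654 0.404 -0.640
  outer loop
   vertex 1.0 2.9 0.0
   vertex 3.6 3.6 3.1
   vertex 2.8 0.3 0.2
  endloop
 endfacet
 facet normal -0.949 0.181 -0.258
  outer loop
   vertex 0.5 3.7 2.4
   vertex 1.0 2.9 0.0
   vertex 0.1 0.6 1.7
  endloop
 endfacet
 facet normal 0.098 0.950 -0.296
  outer loop
   vertex 0.5 3.7 2.4
   vertex 3.6 3.6 3.1
   vertex 1.0 2.9 0.0
  endloop
 endfacet
 facet normal 0.122 -0.908 0.401
  outer loop
   vertex 3.1 1.8 3.5
   vertex 0.1 0.6 1.7
   vertex 2.8 0.3 0.2
  endloop
 endfacet
 facet normal 0.965 -0.261 0.031
  outer loop
   vertex 3.1 1.8 3.5
   vertex 2.8 0.3 0.2
   vertex 3.6 3.6 3.1
  endloop
 endfacet
 facet normal -0.863 -0.003 0.506
  outer loop
   vertex 0.8 1.6 2.9
   vertex 0.5 3.7 2.4
   vertex 0.1 0.6 1.7
  endloop
 endfacet
 facet normal -0.112 -0.730 0.674
  outer loop
   vertex 0.8 1.6 2.9
   vertex 0.1 0.6 1.7
   vertex 3.1 1.8 3.5
  endloop
 endfacet
 facet normal 0.047 0.997 -0.066
  outer loop
   vertex 1.9 3.7 3.4
   vertex 3.6 3.6 3.1
   vertex 0.5 3.7 2.4
  endloop
 endfacet
 facet normal 0.181 0.165 0.970
  outer loop
   vertex 1.9 3.7 3.4
   vertex 3.1 1.8 3.5
   vertex 3.6 3.6 3.1
  endloop
 endfacet
 facet normal -0.578 0.110 0.809
  outer loop
   vertex 1.9 3.7 3.4
   vertex 0.5 3.7 2.4
   vertex 0.8 1.6 2.9
  endloop
 endfacet
 facet normal -0.243 -0.103 0.965
  outer loop
   vertex 1.9 3.7 3.4
   vertex 0.8 1.6 2.9
   vertex 3.1 1.8 3.5
  endloop
 endfacet
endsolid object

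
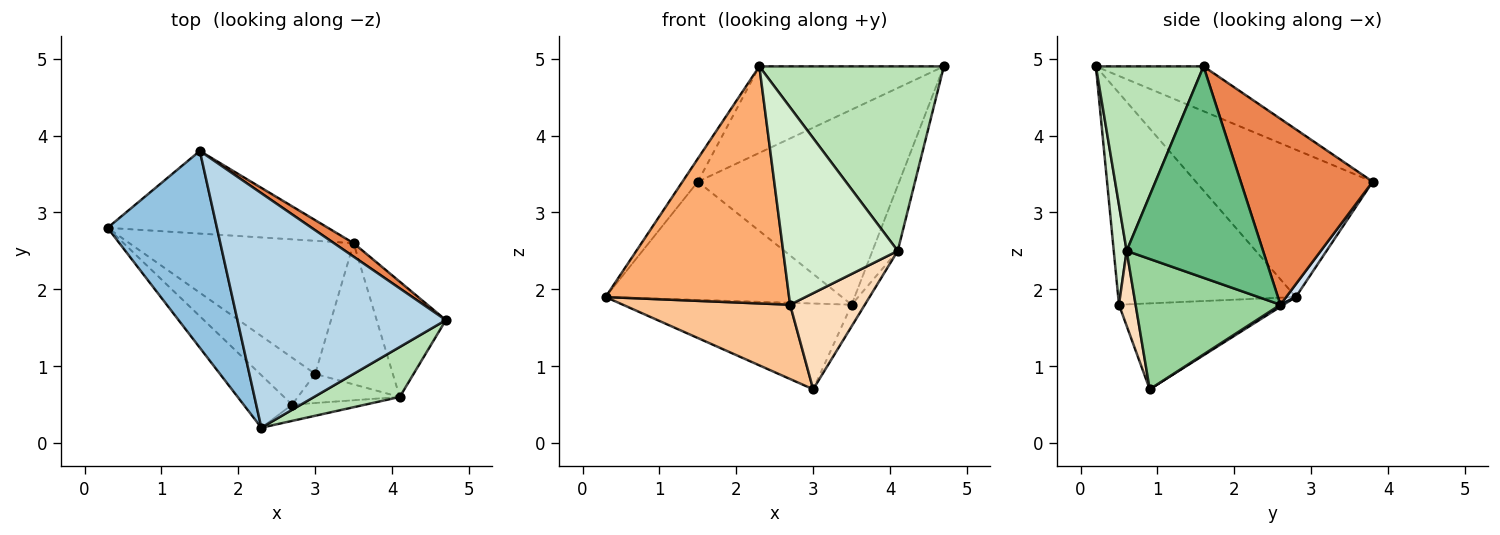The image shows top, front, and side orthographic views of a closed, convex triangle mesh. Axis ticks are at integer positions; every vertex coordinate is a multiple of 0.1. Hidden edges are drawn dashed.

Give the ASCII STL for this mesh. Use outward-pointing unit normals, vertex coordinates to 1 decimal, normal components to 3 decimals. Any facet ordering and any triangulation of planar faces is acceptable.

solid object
 facet normal 0.008 0.542 -0.841
  outer loop
   vertex 3.5 2.6 1.8
   vertex 3.0 0.9 0.7
   vertex 0.3 2.8 1.9
  endloop
 endfacet
 facet normal -0.801 0.070 0.594
  outer loop
   vertex 1.5 3.8 3.4
   vertex 0.3 2.8 1.9
   vertex 2.3 0.2 4.9
  endloop
 endfacet
 facet normal -0.198 0.339 0.920
  outer loop
   vertex 1.5 3.8 3.4
   vertex 2.3 0.2 4.9
   vertex 4.7 1.6 4.9
  endloop
 endfacet
 facet normal 0.033 0.819 -0.573
  outer loop
   vertex 1.5 3.8 3.4
   vertex 3.5 2.6 1.8
   vertex 0.3 2.8 1.9
  endloop
 endfacet
 facet normal 0.547 0.835 0.058
  outer loop
   vertex 1.5 3.8 3.4
   vertex 4.7 1.6 4.9
   vertex 3.5 2.6 1.8
  endloop
 endfacet
 facet normal -0.687 -0.710 -0.157
  outer loop
   vertex 2.7 0.5 1.8
   vertex 2.3 0.2 4.9
   vertex 0.3 2.8 1.9
  endloop
 endfacet
 facet normal -0.640 -0.650 -0.411
  outer loop
   vertex 2.7 0.5 1.8
   vertex 0.3 2.8 1.9
   vertex 3.0 0.9 0.7
  endloop
 endfacet
 facet normal 0.209 -0.936 -0.283
  outer loop
   vertex 4.1 0.6 2.5
   vertex 2.7 0.5 1.8
   vertex 3.0 0.9 0.7
  endloop
 endfacet
 facet normal 0.936 0.174 -0.306
  outer loop
   vertex 4.1 0.6 2.5
   vertex 3.5 2.6 1.8
   vertex 4.7 1.6 4.9
  endloop
 endfacet
 facet normal 0.856 0.078 -0.510
  outer loop
   vertex 4.1 0.6 2.5
   vertex 3.0 0.9 0.7
   vertex 3.5 2.6 1.8
  endloop
 endfacet
 facet normal 0.491 -0.841 0.228
  outer loop
   vertex 4.1 0.6 2.5
   vertex 4.7 1.6 4.9
   vertex 2.3 0.2 4.9
  endloop
 endfacet
 facet normal 0.111 -0.990 -0.081
  outer loop
   vertex 4.1 0.6 2.5
   vertex 2.3 0.2 4.9
   vertex 2.7 0.5 1.8
  endloop
 endfacet
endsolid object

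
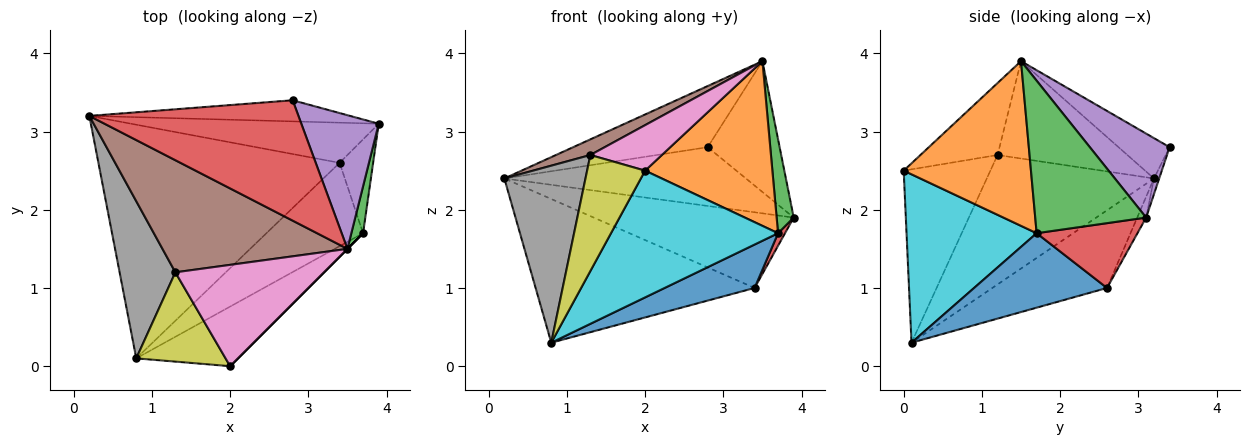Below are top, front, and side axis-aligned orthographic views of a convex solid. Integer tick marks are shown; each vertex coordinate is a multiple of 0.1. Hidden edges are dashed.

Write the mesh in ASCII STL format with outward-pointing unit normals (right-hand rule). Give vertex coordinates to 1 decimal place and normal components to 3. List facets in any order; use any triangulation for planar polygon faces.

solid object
 facet normal -0.039 0.883 -0.468
  outer loop
   vertex 3.4 2.6 1.0
   vertex 0.2 3.2 2.4
   vertex 3.9 3.1 1.9
  endloop
 endfacet
 facet normal -0.265 0.505 -0.821
  outer loop
   vertex 3.4 2.6 1.0
   vertex 0.8 0.1 0.3
   vertex 0.2 3.2 2.4
  endloop
 endfacet
 facet normal -0.020 0.941 -0.338
  outer loop
   vertex 2.8 3.4 2.8
   vertex 3.9 3.1 1.9
   vertex 0.2 3.2 2.4
  endloop
 endfacet
 facet normal -0.170 0.446 0.879
  outer loop
   vertex 2.8 3.4 2.8
   vertex 0.2 3.2 2.4
   vertex 3.5 1.5 3.9
  endloop
 endfacet
 facet normal 0.613 0.553 0.565
  outer loop
   vertex 2.8 3.4 2.8
   vertex 3.5 1.5 3.9
   vertex 3.9 3.1 1.9
  endloop
 endfacet
 facet normal -0.462 -0.123 0.878
  outer loop
   vertex 1.3 1.2 2.7
   vertex 3.5 1.5 3.9
   vertex 0.2 3.2 2.4
  endloop
 endfacet
 facet normal -0.404 -0.375 0.834
  outer loop
   vertex 1.3 1.2 2.7
   vertex 2.0 0.0 2.5
   vertex 3.5 1.5 3.9
  endloop
 endfacet
 facet normal -0.839 -0.407 0.361
  outer loop
   vertex 1.3 1.2 2.7
   vertex 0.2 3.2 2.4
   vertex 0.8 0.1 0.3
  endloop
 endfacet
 facet normal -0.764 -0.511 0.394
  outer loop
   vertex 1.3 1.2 2.7
   vertex 0.8 0.1 0.3
   vertex 2.0 0.0 2.5
  endloop
 endfacet
 facet normal 0.576 -0.740 -0.348
  outer loop
   vertex 3.7 1.7 1.7
   vertex 2.0 0.0 2.5
   vertex 0.8 0.1 0.3
  endloop
 endfacet
 facet normal 0.564 -0.382 -0.732
  outer loop
   vertex 3.7 1.7 1.7
   vertex 0.8 0.1 0.3
   vertex 3.4 2.6 1.0
  endloop
 endfacet
 facet normal 0.707 -0.707 0.000
  outer loop
   vertex 3.7 1.7 1.7
   vertex 3.5 1.5 3.9
   vertex 2.0 0.0 2.5
  endloop
 endfacet
 facet normal 0.986 -0.152 0.076
  outer loop
   vertex 3.7 1.7 1.7
   vertex 3.9 3.1 1.9
   vertex 3.5 1.5 3.9
  endloop
 endfacet
 facet normal 0.887 -0.061 -0.459
  outer loop
   vertex 3.7 1.7 1.7
   vertex 3.4 2.6 1.0
   vertex 3.9 3.1 1.9
  endloop
 endfacet
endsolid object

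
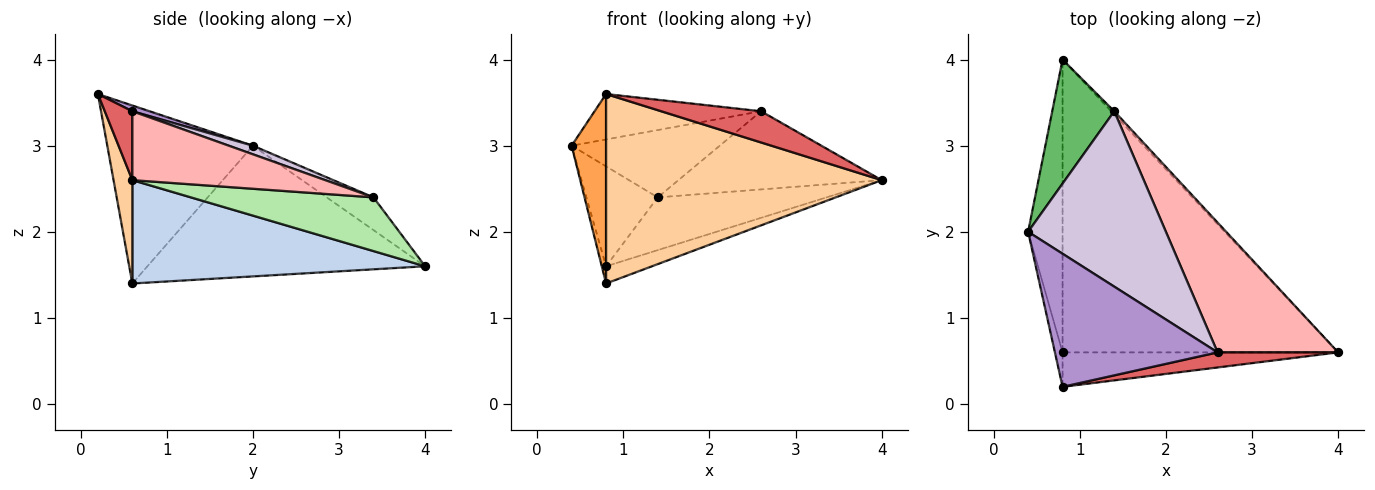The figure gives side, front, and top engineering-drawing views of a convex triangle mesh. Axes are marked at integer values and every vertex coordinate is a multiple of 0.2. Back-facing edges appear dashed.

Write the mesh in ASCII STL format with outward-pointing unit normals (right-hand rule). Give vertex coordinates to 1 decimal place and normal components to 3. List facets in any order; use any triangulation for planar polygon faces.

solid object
 facet normal -0.967 0.015 -0.255
  outer loop
   vertex 0.8 0.6 1.4
   vertex 0.4 2.0 3.0
   vertex 0.8 4.0 1.6
  endloop
 endfacet
 facet normal 0.351 0.055 -0.935
  outer loop
   vertex 0.8 0.6 1.4
   vertex 0.8 4.0 1.6
   vertex 4.0 0.6 2.6
  endloop
 endfacet
 facet normal -0.972 -0.230 -0.042
  outer loop
   vertex 0.8 0.2 3.6
   vertex 0.4 2.0 3.0
   vertex 0.8 0.6 1.4
  endloop
 endfacet
 facet normal 0.067 -0.982 -0.178
  outer loop
   vertex 0.8 0.2 3.6
   vertex 0.8 0.6 1.4
   vertex 4.0 0.6 2.6
  endloop
 endfacet
 facet normal -0.380 0.580 0.720
  outer loop
   vertex 1.4 3.4 2.4
   vertex 0.8 4.0 1.6
   vertex 0.4 2.0 3.0
  endloop
 endfacet
 facet normal 0.734 0.678 -0.042
  outer loop
   vertex 1.4 3.4 2.4
   vertex 4.0 0.6 2.6
   vertex 0.8 4.0 1.6
  endloop
 endfacet
 facet normal 0.241 -0.874 0.422
  outer loop
   vertex 2.6 0.6 3.4
   vertex 0.8 0.2 3.6
   vertex 4.0 0.6 2.6
  endloop
 endfacet
 facet normal 0.440 0.463 0.769
  outer loop
   vertex 2.6 0.6 3.4
   vertex 4.0 0.6 2.6
   vertex 1.4 3.4 2.4
  endloop
 endfacet
 facet normal 0.033 0.323 0.946
  outer loop
   vertex 2.6 0.6 3.4
   vertex 0.4 2.0 3.0
   vertex 0.8 0.2 3.6
  endloop
 endfacet
 facet normal 0.058 0.358 0.932
  outer loop
   vertex 2.6 0.6 3.4
   vertex 1.4 3.4 2.4
   vertex 0.4 2.0 3.0
  endloop
 endfacet
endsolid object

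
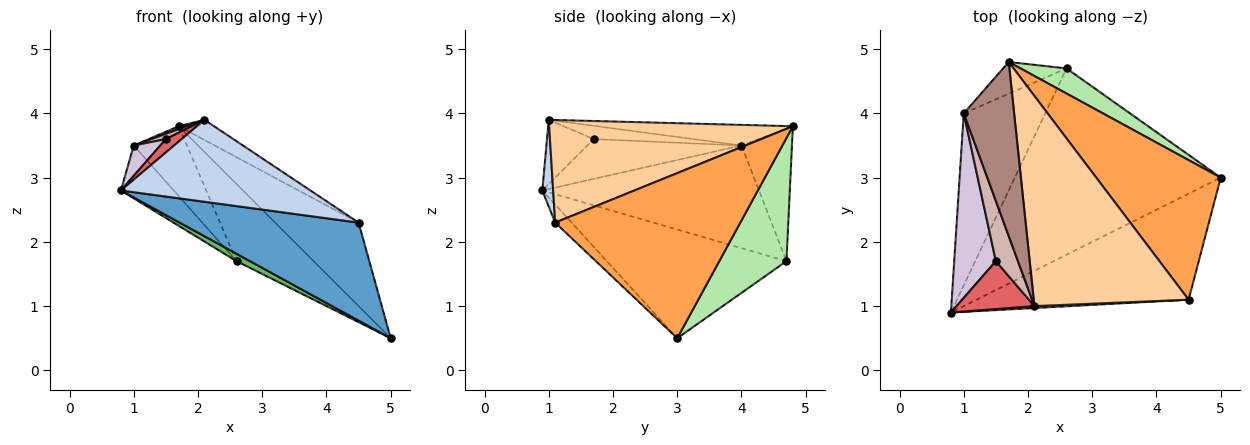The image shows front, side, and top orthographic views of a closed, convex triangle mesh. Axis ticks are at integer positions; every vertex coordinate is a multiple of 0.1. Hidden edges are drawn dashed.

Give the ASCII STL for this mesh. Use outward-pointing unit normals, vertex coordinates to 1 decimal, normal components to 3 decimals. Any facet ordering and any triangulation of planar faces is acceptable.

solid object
 facet normal -0.062 -0.678 -0.733
  outer loop
   vertex 4.5 1.1 2.3
   vertex 0.8 0.9 2.8
   vertex 5.0 3.0 0.5
  endloop
 endfacet
 facet normal 0.057 -0.998 0.023
  outer loop
   vertex 4.5 1.1 2.3
   vertex 2.1 1.0 3.9
   vertex 0.8 0.9 2.8
  endloop
 endfacet
 facet normal 0.751 0.339 0.566
  outer loop
   vertex 4.5 1.1 2.3
   vertex 5.0 3.0 0.5
   vertex 1.7 4.8 3.8
  endloop
 endfacet
 facet normal 0.551 0.080 0.831
  outer loop
   vertex 4.5 1.1 2.3
   vertex 1.7 4.8 3.8
   vertex 2.1 1.0 3.9
  endloop
 endfacet
 facet normal -0.467 -0.035 -0.884
  outer loop
   vertex 2.6 4.7 1.7
   vertex 5.0 3.0 0.5
   vertex 0.8 0.9 2.8
  endloop
 endfacet
 facet normal 0.638 0.732 0.239
  outer loop
   vertex 2.6 4.7 1.7
   vertex 1.7 4.8 3.8
   vertex 5.0 3.0 0.5
  endloop
 endfacet
 facet normal -0.622 -0.210 0.754
  outer loop
   vertex 1.5 1.7 3.6
   vertex 0.8 0.9 2.8
   vertex 2.1 1.0 3.9
  endloop
 endfacet
 facet normal -0.769 0.188 -0.611
  outer loop
   vertex 1.0 4.0 3.5
   vertex 2.6 4.7 1.7
   vertex 0.8 0.9 2.8
  endloop
 endfacet
 facet normal -0.654 0.689 -0.313
  outer loop
   vertex 1.0 4.0 3.5
   vertex 1.7 4.8 3.8
   vertex 2.6 4.7 1.7
  endloop
 endfacet
 facet normal -0.686 -0.118 0.718
  outer loop
   vertex 1.0 4.0 3.5
   vertex 0.8 0.9 2.8
   vertex 1.5 1.7 3.6
  endloop
 endfacet
 facet normal -0.379 -0.016 0.925
  outer loop
   vertex 1.0 4.0 3.5
   vertex 2.1 1.0 3.9
   vertex 1.7 4.8 3.8
  endloop
 endfacet
 facet normal -0.514 -0.075 0.854
  outer loop
   vertex 1.0 4.0 3.5
   vertex 1.5 1.7 3.6
   vertex 2.1 1.0 3.9
  endloop
 endfacet
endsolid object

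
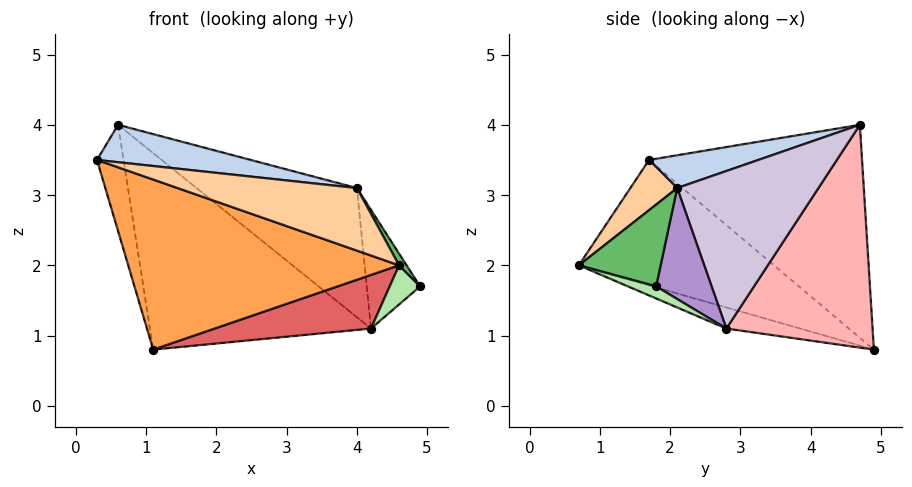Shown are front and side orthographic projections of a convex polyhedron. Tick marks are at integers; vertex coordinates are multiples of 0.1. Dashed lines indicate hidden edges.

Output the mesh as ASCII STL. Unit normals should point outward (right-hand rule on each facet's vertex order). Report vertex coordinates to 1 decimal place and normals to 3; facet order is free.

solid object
 facet normal -0.982 0.122 -0.146
  outer loop
   vertex 0.6 4.7 4.0
   vertex 1.1 4.9 0.8
   vertex 0.3 1.7 3.5
  endloop
 endfacet
 facet normal 0.125 -0.175 0.977
  outer loop
   vertex 4.0 2.1 3.1
   vertex 0.6 4.7 4.0
   vertex 0.3 1.7 3.5
  endloop
 endfacet
 facet normal -0.386 -0.536 -0.750
  outer loop
   vertex 4.6 0.7 2.0
   vertex 0.3 1.7 3.5
   vertex 1.1 4.9 0.8
  endloop
 endfacet
 facet normal 0.149 -0.571 0.808
  outer loop
   vertex 4.6 0.7 2.0
   vertex 4.0 2.1 3.1
   vertex 0.3 1.7 3.5
  endloop
 endfacet
 facet normal 0.831 -0.076 0.551
  outer loop
   vertex 4.6 0.7 2.0
   vertex 4.9 1.8 1.7
   vertex 4.0 2.1 3.1
  endloop
 endfacet
 facet normal 0.301 -0.327 -0.896
  outer loop
   vertex 4.2 2.8 1.1
   vertex 4.9 1.8 1.7
   vertex 4.6 0.7 2.0
  endloop
 endfacet
 facet normal -0.197 -0.418 -0.887
  outer loop
   vertex 4.2 2.8 1.1
   vertex 4.6 0.7 2.0
   vertex 1.1 4.9 0.8
  endloop
 endfacet
 facet normal 0.546 0.826 0.137
  outer loop
   vertex 4.2 2.8 1.1
   vertex 1.1 4.9 0.8
   vertex 0.6 4.7 4.0
  endloop
 endfacet
 facet normal 0.687 0.661 0.300
  outer loop
   vertex 4.2 2.8 1.1
   vertex 4.0 2.1 3.1
   vertex 4.9 1.8 1.7
  endloop
 endfacet
 facet normal 0.628 0.713 0.312
  outer loop
   vertex 4.2 2.8 1.1
   vertex 0.6 4.7 4.0
   vertex 4.0 2.1 3.1
  endloop
 endfacet
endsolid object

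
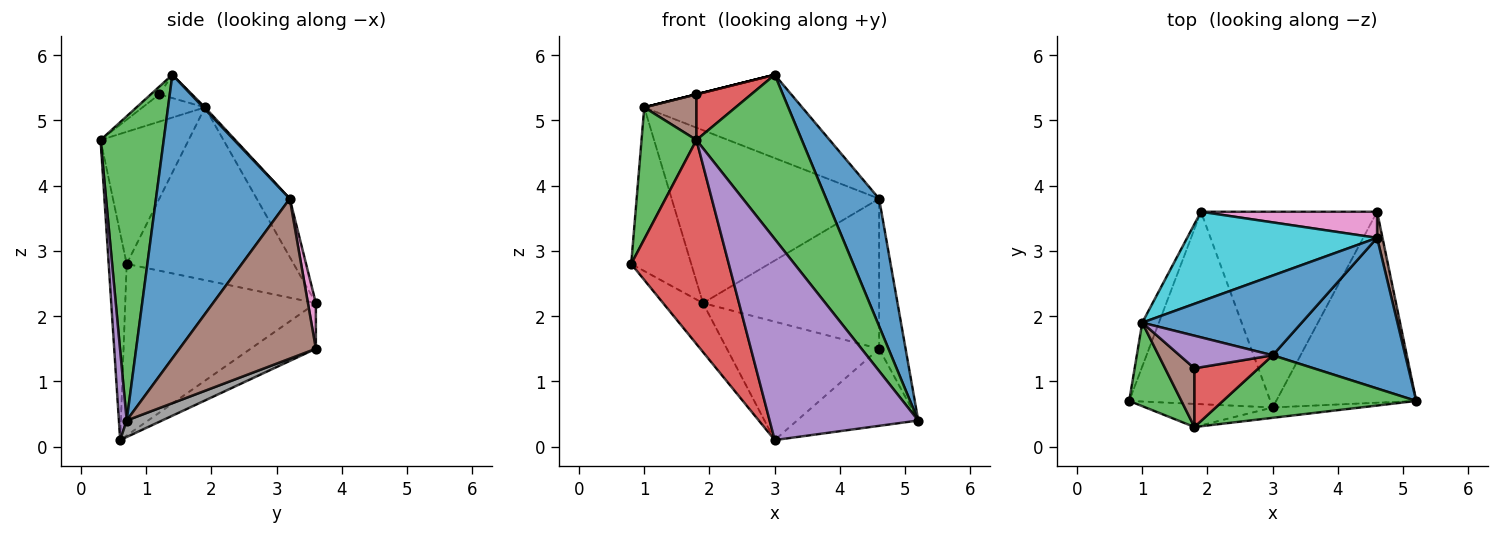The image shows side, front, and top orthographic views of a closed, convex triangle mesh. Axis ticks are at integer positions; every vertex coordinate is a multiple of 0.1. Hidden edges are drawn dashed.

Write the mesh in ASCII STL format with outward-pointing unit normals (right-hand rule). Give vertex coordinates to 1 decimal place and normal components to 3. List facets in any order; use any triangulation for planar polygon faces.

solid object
 facet normal 0.853 -0.337 0.399
  outer loop
   vertex 4.6 3.2 3.8
   vertex 3.0 1.4 5.7
   vertex 5.2 0.7 0.4
  endloop
 endfacet
 facet normal -0.762 0.159 -0.627
  outer loop
   vertex 3.0 0.6 0.1
   vertex 0.8 0.7 2.8
   vertex 1.9 3.6 2.2
  endloop
 endfacet
 facet normal 0.489 -0.815 0.311
  outer loop
   vertex 1.8 0.3 4.7
   vertex 5.2 0.7 0.4
   vertex 3.0 1.4 5.7
  endloop
 endfacet
 facet normal -0.180 -0.977 -0.111
  outer loop
   vertex 1.8 0.3 4.7
   vertex 0.8 0.7 2.8
   vertex 3.0 0.6 0.1
  endloop
 endfacet
 facet normal 0.052 -0.997 -0.051
  outer loop
   vertex 1.8 0.3 4.7
   vertex 3.0 0.6 0.1
   vertex 5.2 0.7 0.4
  endloop
 endfacet
 facet normal 0.981 0.190 0.033
  outer loop
   vertex 4.6 3.6 1.5
   vertex 4.6 3.2 3.8
   vertex 5.2 0.7 0.4
  endloop
 endfacet
 facet normal 0.044 0.984 0.171
  outer loop
   vertex 4.6 3.6 1.5
   vertex 1.9 3.6 2.2
   vertex 4.6 3.2 3.8
  endloop
 endfacet
 facet normal 0.109 0.372 -0.922
  outer loop
   vertex 4.6 3.6 1.5
   vertex 5.2 0.7 0.4
   vertex 3.0 0.6 0.1
  endloop
 endfacet
 facet normal -0.217 0.505 -0.835
  outer loop
   vertex 4.6 3.6 1.5
   vertex 3.0 0.6 0.1
   vertex 1.9 3.6 2.2
  endloop
 endfacet
 facet normal -0.140 0.879 0.456
  outer loop
   vertex 1.0 1.9 5.2
   vertex 4.6 3.2 3.8
   vertex 1.9 3.6 2.2
  endloop
 endfacet
 facet normal 0.008 0.723 0.691
  outer loop
   vertex 1.0 1.9 5.2
   vertex 3.0 1.4 5.7
   vertex 4.6 3.2 3.8
  endloop
 endfacet
 facet normal -0.937 0.337 -0.090
  outer loop
   vertex 1.0 1.9 5.2
   vertex 1.9 3.6 2.2
   vertex 0.8 0.7 2.8
  endloop
 endfacet
 facet normal -0.805 -0.502 0.318
  outer loop
   vertex 1.0 1.9 5.2
   vertex 0.8 0.7 2.8
   vertex 1.8 0.3 4.7
  endloop
 endfacet
 facet normal -0.095 -0.611 0.786
  outer loop
   vertex 1.8 1.2 5.4
   vertex 1.8 0.3 4.7
   vertex 3.0 1.4 5.7
  endloop
 endfacet
 facet normal -0.243 0.000 0.970
  outer loop
   vertex 1.8 1.2 5.4
   vertex 3.0 1.4 5.7
   vertex 1.0 1.9 5.2
  endloop
 endfacet
 facet normal -0.592 -0.495 0.636
  outer loop
   vertex 1.8 1.2 5.4
   vertex 1.0 1.9 5.2
   vertex 1.8 0.3 4.7
  endloop
 endfacet
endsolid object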